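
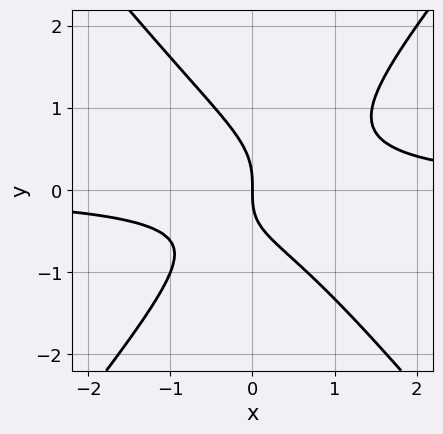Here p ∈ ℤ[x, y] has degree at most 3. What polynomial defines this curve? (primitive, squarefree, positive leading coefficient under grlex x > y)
(a) The degree is 3 — a generic line meets the curve in up to 3 points.
(b) Against the integer gridlines: one y-axis crossing is at y = 0; one x-axis crossing is at x = 0.
(c) Putting this together gives p.

3*x^2*y - 2*y^3 - x*y - 2*x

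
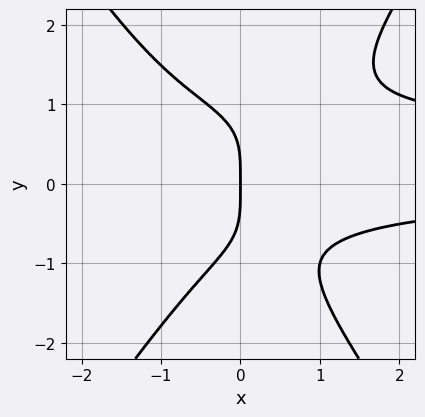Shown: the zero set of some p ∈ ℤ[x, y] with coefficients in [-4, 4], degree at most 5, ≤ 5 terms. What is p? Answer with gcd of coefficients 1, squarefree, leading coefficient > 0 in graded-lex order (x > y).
1. The degree is 4 — a generic line meets the curve in up to 4 points.
2. From the axis intercepts and sections: it meets the y-axis at y = 0 (among the integer gridlines); it meets the x-axis at x = 0 (among the integer gridlines).
3. Assembling these constraints gives the stated polynomial.

2*x^2*y^2 - y^4 - x^2*y - 2*x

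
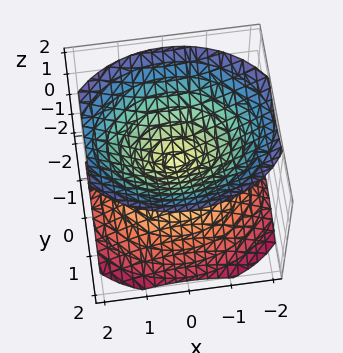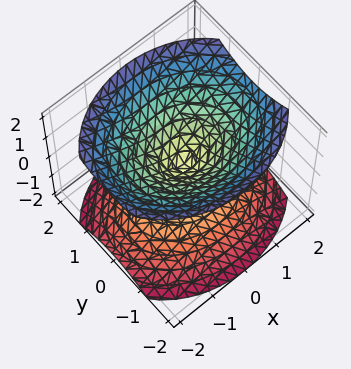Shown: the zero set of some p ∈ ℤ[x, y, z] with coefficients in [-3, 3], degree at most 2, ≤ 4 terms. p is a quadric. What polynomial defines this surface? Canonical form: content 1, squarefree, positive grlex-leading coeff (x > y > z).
I count 2 distinct pieces.
Degree: a double cone through the origin; a quadric, so deg p = 2.
Symmetries: the x ↦ −x reflection is a symmetry, so x appears only in even powers; mirror symmetry z ↦ −z ⇒ only even powers of z; it's symmetric under y → −y, forcing even powers of y.
Observable constraints: it meets the z-axis at z = 0 (among the integer gridlines); it meets the y-axis at y = 0 (among the integer gridlines).
Fitting integer coefficients to these (and the overall shape) gives p.

2*x^2 + 3*y^2 - 3*z^2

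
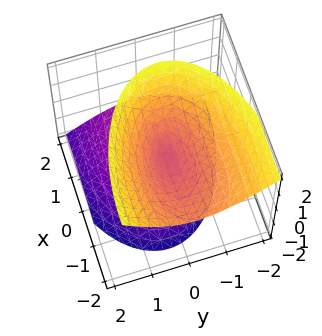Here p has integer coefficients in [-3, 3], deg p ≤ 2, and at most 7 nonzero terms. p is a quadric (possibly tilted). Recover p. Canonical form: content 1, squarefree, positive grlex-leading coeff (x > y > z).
x^2 + 2*x*z + 3*y^2 + y*z - 2*z^2

(a) There are 2 components. Treating them together as one polynomial.
(b) Degree: a generic line meets the surface in up to 2 points, so deg p = 2.
(c) Observable constraints: one x-axis crossing is at x = 0; one y-axis crossing is at y = 0; it meets the z-axis at z = 0 (among the integer gridlines).
(d) Matching integer coefficients to the picture gives p.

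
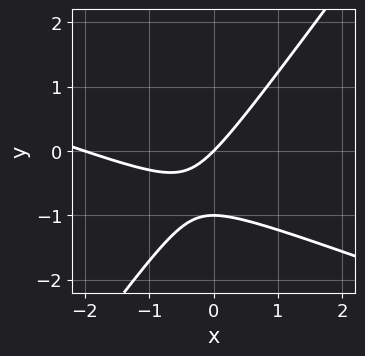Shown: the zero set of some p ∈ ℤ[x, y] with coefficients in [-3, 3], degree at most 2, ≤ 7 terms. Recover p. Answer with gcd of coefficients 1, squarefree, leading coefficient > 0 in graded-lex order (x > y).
1. The degree is 2 — the shape is more complex than any degree-1 curve.
2. Checking where it meets the axes: the x-axis gridline crossings are at x ∈ {-2, 0}; among the integer gridlines, it crosses the y-axis at y ∈ {-1, 0}.
3. These observations pin down the coefficients.

x^2 + 2*x*y - 2*y^2 + 2*x - 2*y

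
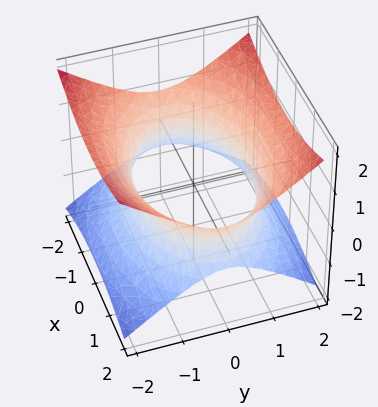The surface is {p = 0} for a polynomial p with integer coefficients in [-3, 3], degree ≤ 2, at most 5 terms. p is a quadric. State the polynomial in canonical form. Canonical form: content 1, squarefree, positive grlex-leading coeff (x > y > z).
x^2 + 2*y^2 - 3*z^2 - 3

First, the degree is 2 — one connected sheet with a waist; a quadric.
Then, symmetries: the x ↦ −x reflection is a symmetry, so x appears only in even powers; the y ↦ −y reflection is a symmetry, so y appears only in even powers; it's symmetric under z → −z, forcing even powers of z.
Next, checking where it meets the axes: the surface avoids every integer z-axis point in the box.
Finally, fitting integer coefficients to these (and the overall shape) gives p.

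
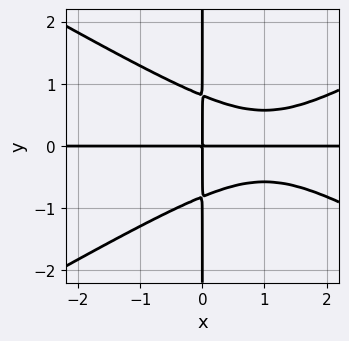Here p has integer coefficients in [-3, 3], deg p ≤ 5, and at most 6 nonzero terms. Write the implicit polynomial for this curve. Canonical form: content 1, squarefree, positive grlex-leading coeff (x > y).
x^3*y - 3*x*y^3 - 2*x^2*y + 2*x*y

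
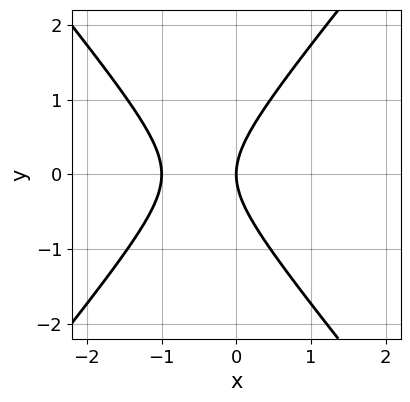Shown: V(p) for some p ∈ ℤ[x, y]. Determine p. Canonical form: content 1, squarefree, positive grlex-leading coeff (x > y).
3*x^2 - 2*y^2 + 3*x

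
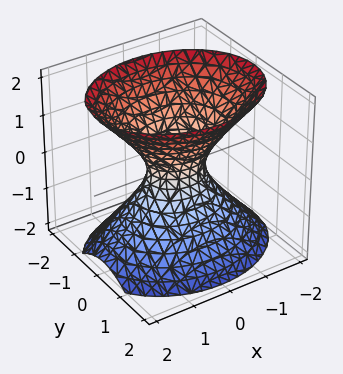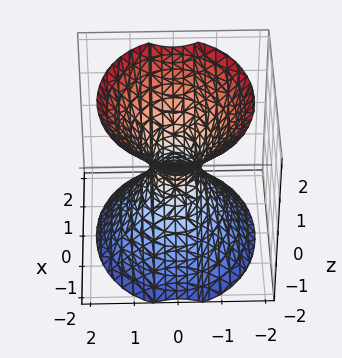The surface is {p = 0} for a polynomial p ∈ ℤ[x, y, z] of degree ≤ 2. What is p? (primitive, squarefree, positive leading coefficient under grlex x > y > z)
2*x^2 + 3*y^2 - 2*z^2 - 1

Degree: one connected sheet with a waist; a quadric, so deg p = 2.
Symmetries: mirror symmetry y ↦ −y ⇒ only even powers of y; it's symmetric under x → −x, forcing even powers of x; mirror symmetry z ↦ −z ⇒ only even powers of z.
From the visible intercepts: it misses every integer gridline on the z-axis.
These observations pin down the coefficients.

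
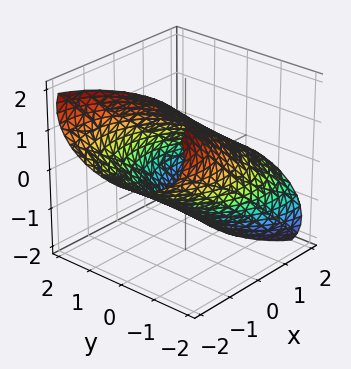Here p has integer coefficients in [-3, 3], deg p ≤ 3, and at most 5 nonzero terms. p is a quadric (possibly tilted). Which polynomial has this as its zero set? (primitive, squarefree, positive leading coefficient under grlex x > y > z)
(a) Degree: a generic line meets the surface in up to 2 points, so deg p = 2.
(b) Solving for integer coefficients yields p as stated.

x^2 + 3*x*z + y^2 + 2*z^2 - 3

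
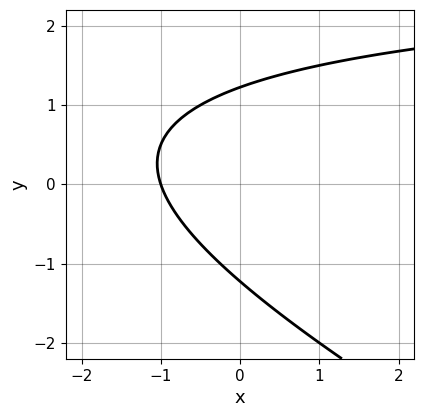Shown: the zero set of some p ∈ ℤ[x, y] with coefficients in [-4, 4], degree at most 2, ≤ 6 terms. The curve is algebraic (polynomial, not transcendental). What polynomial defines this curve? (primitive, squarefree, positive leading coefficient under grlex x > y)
x*y + 2*y^2 - 3*x - 3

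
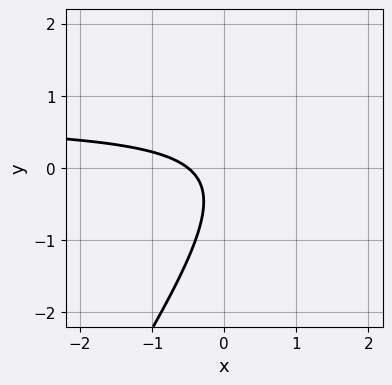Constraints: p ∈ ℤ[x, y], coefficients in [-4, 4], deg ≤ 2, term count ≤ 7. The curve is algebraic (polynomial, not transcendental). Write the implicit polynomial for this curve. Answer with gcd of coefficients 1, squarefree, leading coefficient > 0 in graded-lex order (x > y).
1. The degree is 2 — the shape is more complex than any degree-1 curve.
2. From the axis intercepts and sections: no y-intercept at any integer in the box.
3. Fitting integer coefficients to these (and the overall shape) gives p.

3*x*y - 2*y^2 - 2*x - y - 1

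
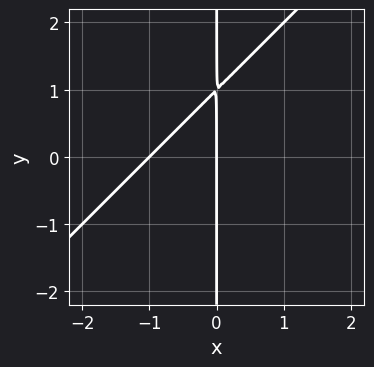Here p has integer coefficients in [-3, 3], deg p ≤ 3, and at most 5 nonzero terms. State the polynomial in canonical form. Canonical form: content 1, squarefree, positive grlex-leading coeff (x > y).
(a) Degree: the shape is more complex than any degree-1 curve, so deg p = 2.
(b) Observable constraints: the x-axis gridline crossings are at x ∈ {-1, 0}; every point of the y-axis in the box is on the curve.
(c) The integer polynomial consistent with all of this is the stated p.

x^2 - x*y + x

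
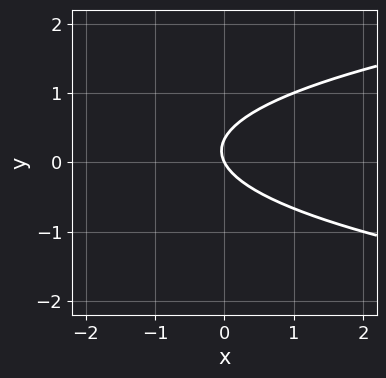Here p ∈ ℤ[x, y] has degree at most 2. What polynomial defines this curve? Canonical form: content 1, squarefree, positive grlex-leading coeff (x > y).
3*y^2 - 2*x - y

deg p = 2. The shape is more complex than any degree-1 curve.
Against the integer gridlines: it crosses the y-axis at the gridline y = 0; it crosses the x-axis at the gridline x = 0.
Matching integer coefficients to the picture gives p.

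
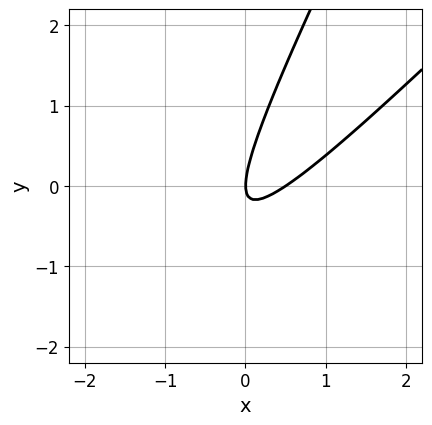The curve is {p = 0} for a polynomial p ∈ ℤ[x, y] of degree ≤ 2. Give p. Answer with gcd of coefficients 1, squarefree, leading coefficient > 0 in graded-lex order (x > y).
2*x^2 - 3*x*y + y^2 - x

1. deg p = 2. A generic line meets the curve in up to 2 points.
2. Checking where it meets the axes: it meets the x-axis at x = 0 (among the integer gridlines); one y-axis crossing is at y = 0.
3. Putting this together gives p.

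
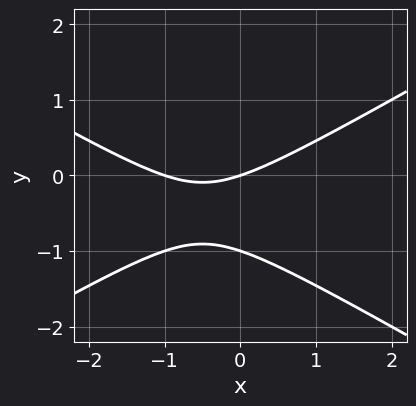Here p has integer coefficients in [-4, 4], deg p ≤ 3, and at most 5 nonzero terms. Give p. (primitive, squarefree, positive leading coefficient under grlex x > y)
1. The degree is 2 — a generic line meets the curve in up to 2 points.
2. From the axis intercepts and sections: among the integer gridlines, it crosses the y-axis at y ∈ {-1, 0}; the x-axis gridline crossings are at x ∈ {-1, 0}.
3. These observations pin down the coefficients.

x^2 - 3*y^2 + x - 3*y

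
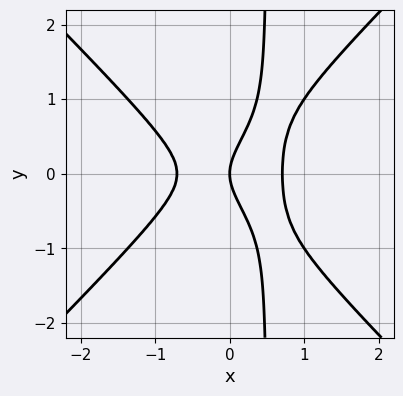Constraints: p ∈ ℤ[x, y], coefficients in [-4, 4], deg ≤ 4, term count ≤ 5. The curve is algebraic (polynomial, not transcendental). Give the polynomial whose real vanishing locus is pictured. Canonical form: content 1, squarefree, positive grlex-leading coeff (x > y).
The degree is 3 — no degree-2 curve has this shape.
Symmetries: mirror symmetry y ↦ −y ⇒ only even powers of y.
From the axis intercepts and sections: it meets the y-axis at y = 0 (among the integer gridlines); it meets the x-axis at x = 0 (among the integer gridlines).
Matching integer coefficients to the picture gives p.

2*x^3 - 2*x*y^2 + y^2 - x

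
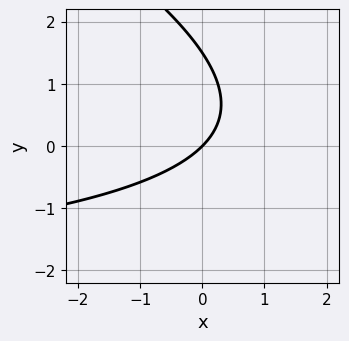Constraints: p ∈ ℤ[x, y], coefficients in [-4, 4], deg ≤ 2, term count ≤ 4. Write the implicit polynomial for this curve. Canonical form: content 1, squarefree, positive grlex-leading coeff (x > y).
1. Degree: no degree-1 curve has this shape, so deg p = 2.
2. Against the integer gridlines: one x-axis crossing is at x = 0; it crosses the y-axis at the gridline y = 0.
3. Putting this together gives p.

x*y + 2*y^2 + 3*x - 3*y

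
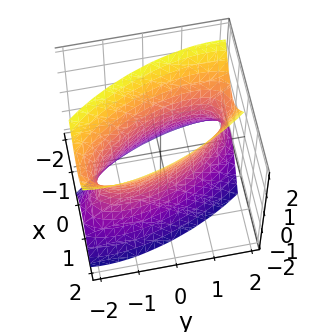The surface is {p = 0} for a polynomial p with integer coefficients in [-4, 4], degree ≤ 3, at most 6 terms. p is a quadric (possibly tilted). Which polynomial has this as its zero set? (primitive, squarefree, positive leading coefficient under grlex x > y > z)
3*x^2 + 2*x*y + y^2 - z^2 - 2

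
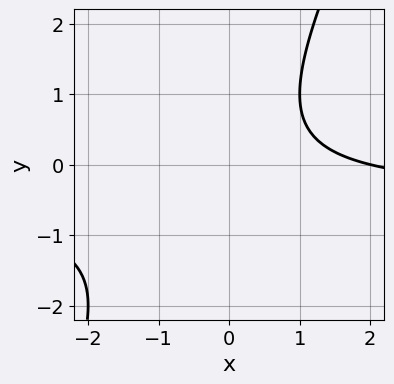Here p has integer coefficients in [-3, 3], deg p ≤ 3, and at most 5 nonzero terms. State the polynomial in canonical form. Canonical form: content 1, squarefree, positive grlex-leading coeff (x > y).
2*x*y - y^2 + x - 2

First, degree: a generic line meets the curve in up to 2 points, so deg p = 2.
Next, against the integer gridlines: it meets the x-axis at x = 2 (among the integer gridlines); it misses every integer gridline on the y-axis.
Finally, these observations pin down the coefficients.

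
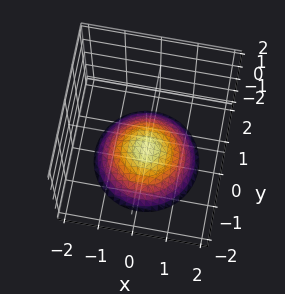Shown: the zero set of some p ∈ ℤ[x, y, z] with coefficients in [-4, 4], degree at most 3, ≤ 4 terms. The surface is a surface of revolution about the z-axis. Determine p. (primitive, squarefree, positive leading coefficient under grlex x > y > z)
x^2 + y^2 + 2*z + 2

1. Degree: the shape is more complex than any degree-1 surface, so deg p = 2.
2. Symmetry: every cross-section ⟂ z is a circle, so x, y appear only via x² + y².
3. From the axis intercepts and sections: it misses every integer gridline on the x-axis; one z-axis crossing is at z = -1; a circular section at z = -2 has radius between 1 and 2; it misses every integer gridline on the y-axis.
4. Together with the visible shape, these determine p as stated.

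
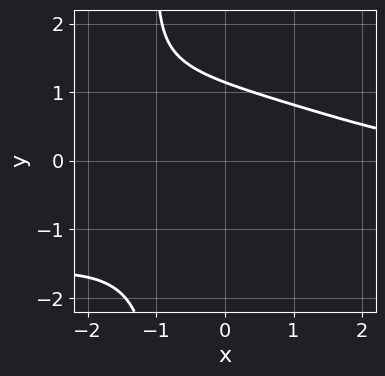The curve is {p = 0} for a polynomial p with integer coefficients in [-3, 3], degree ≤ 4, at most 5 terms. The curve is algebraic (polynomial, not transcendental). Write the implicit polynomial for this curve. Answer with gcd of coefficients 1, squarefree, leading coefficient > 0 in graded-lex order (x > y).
1. Degree: a generic line meets the curve in up to 4 points, so deg p = 4.
2. From the axis intercepts and sections: no x-intercept at any integer in the box.
3. Solving for integer coefficients yields p as stated.

2*x*y^3 + x^2*y + 2*y^3 - 3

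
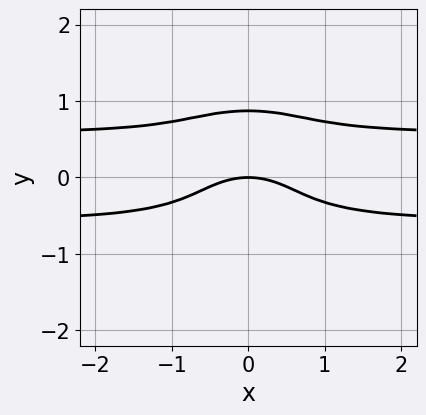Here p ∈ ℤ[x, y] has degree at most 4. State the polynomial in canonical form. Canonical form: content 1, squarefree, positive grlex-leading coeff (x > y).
3*x^2*y^2 + 3*y^4 - x^2 - 2*y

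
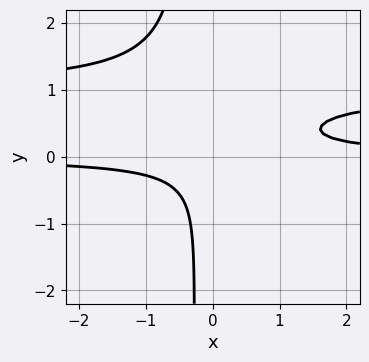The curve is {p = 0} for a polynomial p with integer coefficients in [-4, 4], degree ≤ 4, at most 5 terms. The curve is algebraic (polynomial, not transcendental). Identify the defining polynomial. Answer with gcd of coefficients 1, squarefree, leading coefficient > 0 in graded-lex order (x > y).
1. The degree is 3 — the shape is more complex than any degree-2 curve.
2. Observable constraints: the curve avoids every integer y-axis point in the box; it misses every integer gridline on the x-axis.
3. Putting this together gives p.

3*x*y^2 - 3*x*y + y^2 + 1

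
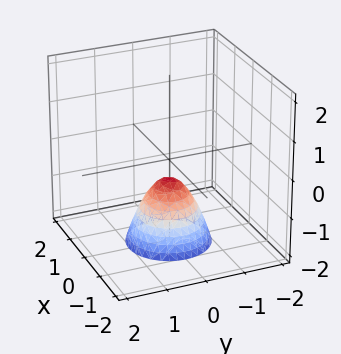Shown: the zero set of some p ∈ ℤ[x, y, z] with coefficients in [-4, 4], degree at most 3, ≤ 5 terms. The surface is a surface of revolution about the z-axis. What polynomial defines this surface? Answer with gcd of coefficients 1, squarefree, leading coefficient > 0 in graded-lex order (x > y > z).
3*x^2 + 3*y^2 + 2*z + 1

First, the degree is 2 — the shape is more complex than any degree-1 surface.
Then, symmetries: the surface is invariant under rotation about z: p = q(x² + y², z).
Next, checking where it meets the axes: a circular section at z = -2 has radius exactly 1; it misses every integer gridline on the y-axis; the surface avoids every integer x-axis point in the box.
Finally, together with the visible shape, these determine p as stated.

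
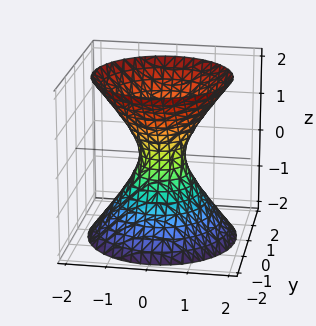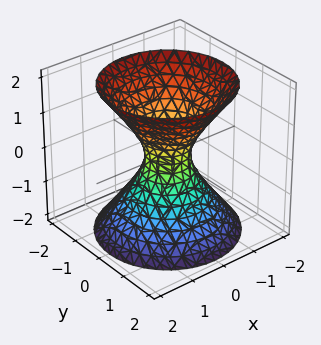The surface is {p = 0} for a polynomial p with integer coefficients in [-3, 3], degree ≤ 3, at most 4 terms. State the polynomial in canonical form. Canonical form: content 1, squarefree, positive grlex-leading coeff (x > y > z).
3*x^2 + 3*y^2 - 2*z^2 - 1

(a) deg p = 2.
(b) Symmetries: rotational symmetry about the z-axis ⇒ p depends on x, y only through x² + y².
(c) Against the integer gridlines: a circular section at z = -1 has radius exactly 1; the surface avoids every integer z-axis point in the box.
(d) Together with the visible shape, these determine p as stated.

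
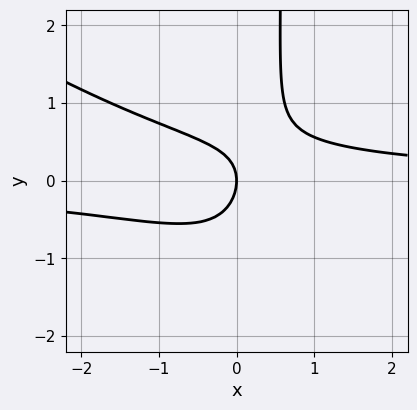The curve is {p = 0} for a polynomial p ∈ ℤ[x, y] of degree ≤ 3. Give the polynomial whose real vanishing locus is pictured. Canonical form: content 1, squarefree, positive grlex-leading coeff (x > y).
2*x^2*y + 3*x*y^2 + x*y - 2*y^2 - 2*x

(a) Degree: a generic line meets the curve in up to 3 points, so deg p = 3.
(b) Observable constraints: it crosses the y-axis at the gridline y = 0; one x-axis crossing is at x = 0.
(c) Putting this together gives p.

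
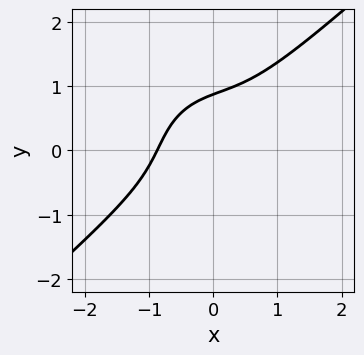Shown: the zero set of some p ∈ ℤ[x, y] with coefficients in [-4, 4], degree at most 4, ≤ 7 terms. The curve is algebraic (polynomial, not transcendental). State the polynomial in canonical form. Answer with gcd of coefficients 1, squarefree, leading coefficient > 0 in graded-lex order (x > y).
3*x^3 - x^2*y - 3*y^3 + 3*x*y + 2

1. deg p = 3.
2. Matching integer coefficients to the picture gives p.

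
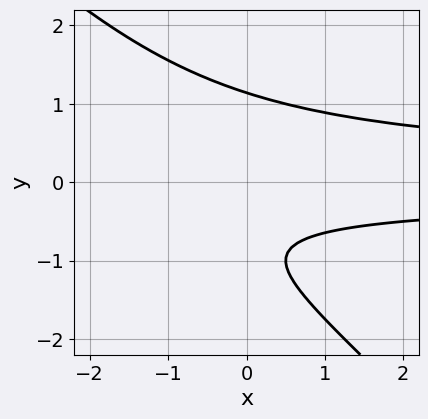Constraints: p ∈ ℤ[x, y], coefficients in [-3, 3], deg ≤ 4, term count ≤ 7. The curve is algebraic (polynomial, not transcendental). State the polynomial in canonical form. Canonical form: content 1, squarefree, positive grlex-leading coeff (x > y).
2*x*y^2 + 2*y^3 + y^2 - 2*y - 2

1. Degree: a generic line meets the curve in up to 3 points, so deg p = 3.
2. Against the integer gridlines: it misses every integer gridline on the x-axis.
3. Assembling these constraints gives the stated polynomial.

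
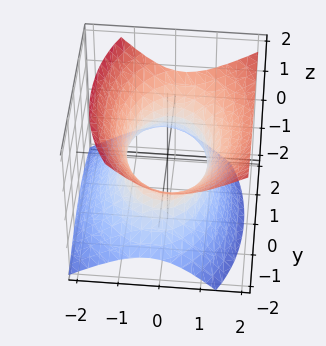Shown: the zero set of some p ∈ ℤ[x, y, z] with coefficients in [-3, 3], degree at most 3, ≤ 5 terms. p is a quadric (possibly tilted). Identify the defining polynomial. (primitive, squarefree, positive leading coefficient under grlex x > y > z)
2*x^2 - x*z + y^2 - 2*z^2 - 2

Degree: a generic line meets the surface in up to 2 points, so deg p = 2.
Checking where it meets the axes: no z-intercept at any integer in the box; among the integer gridlines, it crosses the x-axis at x ∈ {-1, 1}.
Solving for integer coefficients yields p as stated.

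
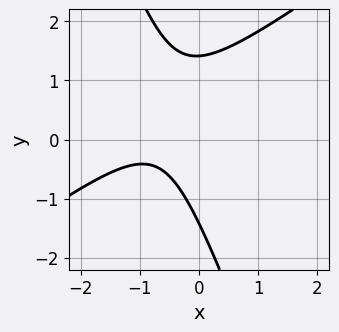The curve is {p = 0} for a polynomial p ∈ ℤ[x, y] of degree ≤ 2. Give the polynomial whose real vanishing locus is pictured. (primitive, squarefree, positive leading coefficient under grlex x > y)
2*x^2 - 2*x*y - y^2 + 3*x + 2

(a) deg p = 2. No degree-1 curve has this shape.
(b) Against the integer gridlines: the curve avoids every integer x-axis point in the box.
(c) Matching integer coefficients to the picture gives p.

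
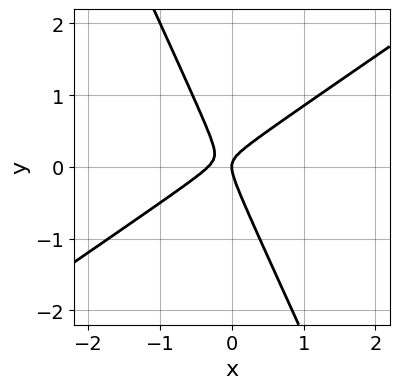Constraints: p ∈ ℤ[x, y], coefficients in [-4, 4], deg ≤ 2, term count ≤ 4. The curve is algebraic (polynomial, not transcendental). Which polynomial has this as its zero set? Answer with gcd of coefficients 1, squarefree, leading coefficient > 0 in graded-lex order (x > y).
3*x^2 - 3*x*y - 2*y^2 + x

First, deg p = 2.
Next, observable constraints: it crosses the x-axis at the gridline x = 0; one y-axis crossing is at y = 0.
Finally, fitting integer coefficients to these (and the overall shape) gives p.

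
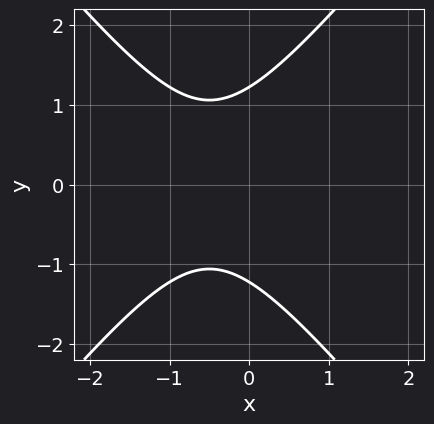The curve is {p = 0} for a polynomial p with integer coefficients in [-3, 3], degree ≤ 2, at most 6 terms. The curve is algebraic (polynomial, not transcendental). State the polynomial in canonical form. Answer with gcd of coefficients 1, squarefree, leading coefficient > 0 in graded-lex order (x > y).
3*x^2 - 2*y^2 + 3*x + 3

First, deg p = 2.
Then, symmetries: the y ↦ −y reflection is a symmetry, so y appears only in even powers.
Next, reading off the gridlines: no x-intercept at any integer in the box.
Finally, together with the visible shape, these determine p as stated.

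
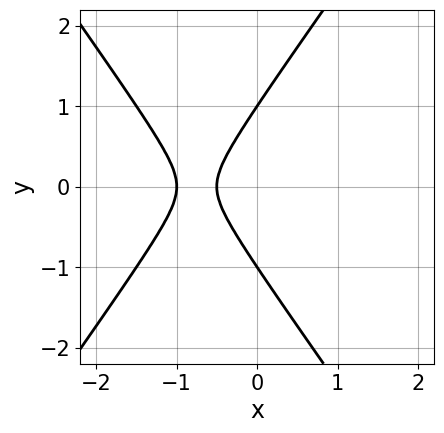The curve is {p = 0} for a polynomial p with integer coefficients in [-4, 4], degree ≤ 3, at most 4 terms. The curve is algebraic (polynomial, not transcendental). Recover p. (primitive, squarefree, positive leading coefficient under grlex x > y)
(a) Degree: no degree-1 curve has this shape, so deg p = 2.
(b) Symmetries: it's symmetric under y → −y, forcing even powers of y.
(c) Against the integer gridlines: it crosses the x-axis at the gridline x = -1; among the integer gridlines, it crosses the y-axis at y ∈ {-1, 1}.
(d) Fitting integer coefficients to these (and the overall shape) gives p.

2*x^2 - y^2 + 3*x + 1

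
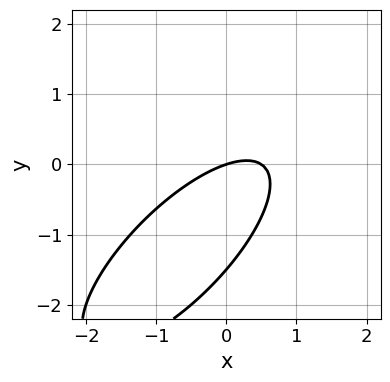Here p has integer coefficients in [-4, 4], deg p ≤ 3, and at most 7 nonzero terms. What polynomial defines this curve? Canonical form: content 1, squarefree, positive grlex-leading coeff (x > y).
(a) The degree is 2 — a generic line meets the curve in up to 2 points.
(b) Against the integer gridlines: one y-axis crossing is at y = 0; one x-axis crossing is at x = 0.
(c) Putting this together gives p.

2*x^2 - 3*x*y + 2*y^2 - x + 3*y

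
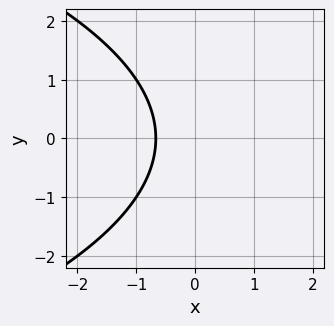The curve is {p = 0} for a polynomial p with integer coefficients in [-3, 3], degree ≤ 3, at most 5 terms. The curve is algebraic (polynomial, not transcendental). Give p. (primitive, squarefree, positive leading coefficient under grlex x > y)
The degree is 2 — no degree-1 curve has this shape.
Symmetries: the y ↦ −y reflection is a symmetry, so y appears only in even powers.
From the axis intercepts and sections: the curve avoids every integer y-axis point in the box.
The integer polynomial consistent with all of this is the stated p.

y^2 + 3*x + 2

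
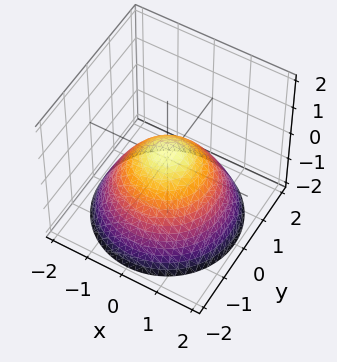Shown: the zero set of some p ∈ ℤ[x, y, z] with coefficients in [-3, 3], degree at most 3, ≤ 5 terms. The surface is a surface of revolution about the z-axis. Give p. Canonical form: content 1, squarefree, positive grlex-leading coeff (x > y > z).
2*x^2 + 2*y^2 + 3*z - 1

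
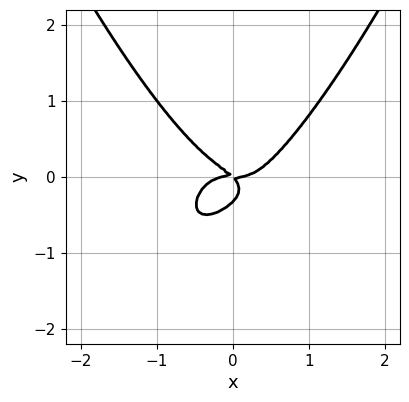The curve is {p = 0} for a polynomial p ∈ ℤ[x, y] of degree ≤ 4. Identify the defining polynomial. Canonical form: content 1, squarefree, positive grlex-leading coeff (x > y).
Degree: no degree-3 curve has this shape, so deg p = 4.
From the axis intercepts and sections: one y-axis crossing is at y = 0; it meets the x-axis at x = 0 (among the integer gridlines).
Solving for integer coefficients yields p as stated.

3*x^4 - 3*y^3 - x*y - y^2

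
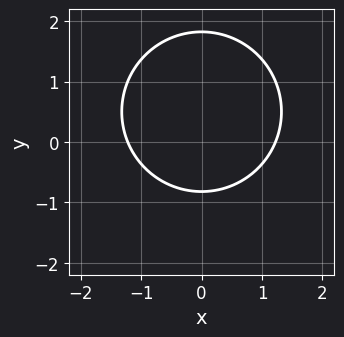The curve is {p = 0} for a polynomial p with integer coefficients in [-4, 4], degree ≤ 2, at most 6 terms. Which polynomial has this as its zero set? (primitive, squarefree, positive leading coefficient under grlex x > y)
2*x^2 + 2*y^2 - 2*y - 3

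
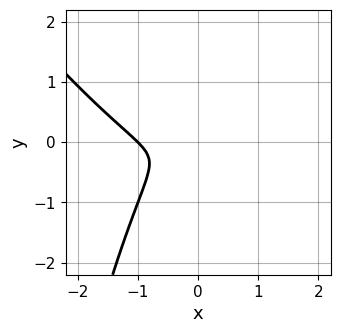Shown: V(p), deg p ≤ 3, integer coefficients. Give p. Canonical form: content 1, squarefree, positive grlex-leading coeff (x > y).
3*x^3 + 2*x^2*y + 3*x^2 - x*y + 3*y^2

1. The degree is 3 — no degree-2 curve has this shape.
2. From the axis intercepts and sections: it crosses the x-axis at the gridline x = -1.
3. Matching integer coefficients to the picture gives p.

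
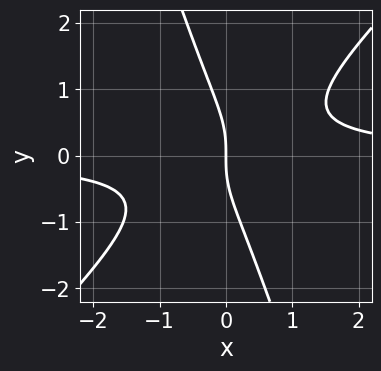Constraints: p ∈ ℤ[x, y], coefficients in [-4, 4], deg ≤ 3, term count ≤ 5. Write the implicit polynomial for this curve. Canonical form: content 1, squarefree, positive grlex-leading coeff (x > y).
3*x^2*y - 2*x*y^2 - y^3 - 2*x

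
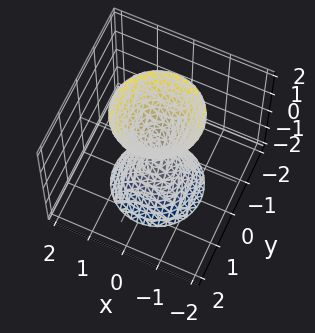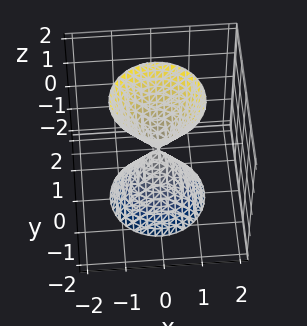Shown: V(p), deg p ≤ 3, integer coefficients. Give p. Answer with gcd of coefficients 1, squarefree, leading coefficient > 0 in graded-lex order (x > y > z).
3*x^2 + 3*y^2 - z^2

1. The picture has 2 separate pieces. They look like related sheets of one shape, so recover p as a whole.
2. Degree: two nappes meeting at a single point; a quadric, so deg p = 2.
3. Symmetries: it's symmetric under z → −z, forcing even powers of z; rotational symmetry about the z-axis ⇒ p depends on x, y only through x² + y².
4. Against the integer gridlines: it meets the y-axis at y = 0 (among the integer gridlines); one z-axis crossing is at z = 0.
5. Fitting integer coefficients to these (and the overall shape) gives p.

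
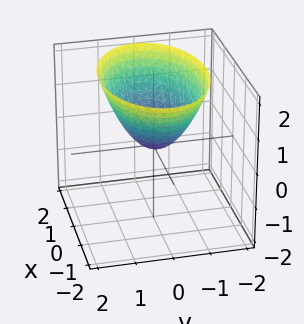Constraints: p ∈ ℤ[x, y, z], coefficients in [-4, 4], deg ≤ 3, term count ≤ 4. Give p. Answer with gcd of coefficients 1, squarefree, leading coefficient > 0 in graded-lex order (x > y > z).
x^2 + 2*y^2 - 2*z

1. deg p = 2. A paraboloid; a quadric.
2. Symmetries: it's symmetric under y → −y, forcing even powers of y; mirror symmetry x ↦ −x ⇒ only even powers of x.
3. Checking where it meets the axes: one y-axis crossing is at y = 0; it meets the x-axis at x = 0 (among the integer gridlines).
4. Fitting integer coefficients to these (and the overall shape) gives p.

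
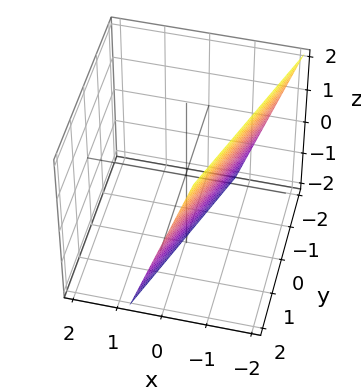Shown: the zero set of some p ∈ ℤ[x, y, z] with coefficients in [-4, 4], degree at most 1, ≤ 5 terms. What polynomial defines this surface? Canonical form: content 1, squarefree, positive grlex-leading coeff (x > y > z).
3*x - y + z + 2

deg p = 1. Every cross-section is a straight line — this is a plane.
Against the integer gridlines: it crosses the y-axis at the gridline y = 2; it meets the z-axis at z = -2 (among the integer gridlines).
Solving for integer coefficients yields p as stated.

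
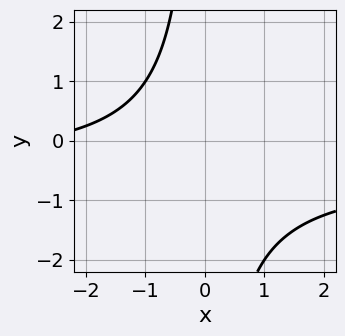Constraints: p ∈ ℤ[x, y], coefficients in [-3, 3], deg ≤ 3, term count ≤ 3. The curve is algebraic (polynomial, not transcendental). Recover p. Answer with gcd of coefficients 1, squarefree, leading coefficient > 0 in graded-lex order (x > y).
2*x*y + x + 3

The degree is 2 — no degree-1 curve has this shape.
Observable constraints: no y-intercept at any integer in the box; it misses every integer gridline on the x-axis.
Putting this together gives p.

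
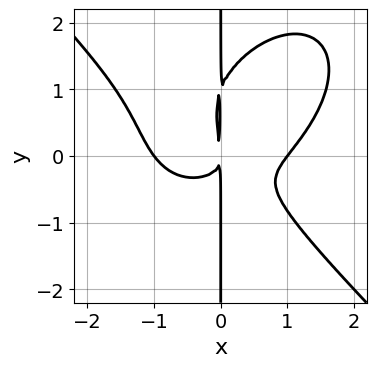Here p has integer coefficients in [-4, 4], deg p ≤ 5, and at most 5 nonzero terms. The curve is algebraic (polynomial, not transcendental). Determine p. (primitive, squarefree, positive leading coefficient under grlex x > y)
(a) The degree is 4 — a generic line meets the curve in up to 4 points.
(b) Checking where it meets the axes: the visible y-axis segment lies entirely on the curve; the x-axis gridline crossings are at x ∈ {-1, 1}.
(c) Assembling these constraints gives the stated polynomial.

2*x^4 + 2*x*y^3 - 3*x^2*y - 2*x*y^2 - 2*x^2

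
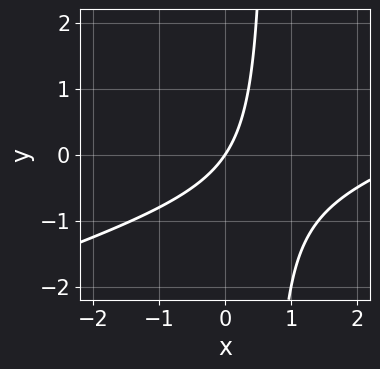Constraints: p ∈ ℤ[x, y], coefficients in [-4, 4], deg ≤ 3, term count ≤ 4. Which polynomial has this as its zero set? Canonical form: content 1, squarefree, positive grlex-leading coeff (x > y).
x^2 - 3*x*y - 3*x + 2*y

deg p = 2. A generic line meets the curve in up to 2 points.
Observable constraints: one x-axis crossing is at x = 0; it crosses the y-axis at the gridline y = 0.
The integer polynomial consistent with all of this is the stated p.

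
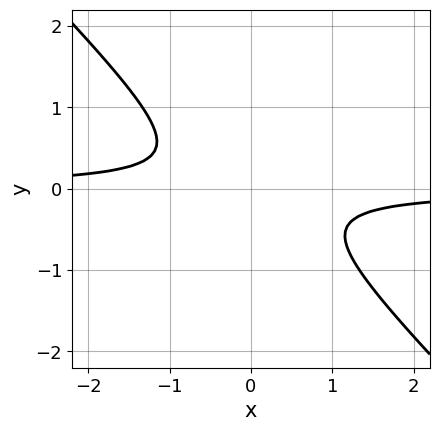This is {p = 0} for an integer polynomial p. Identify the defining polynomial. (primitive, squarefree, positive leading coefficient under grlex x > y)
First, degree: a generic line meets the curve in up to 2 points, so deg p = 2.
Next, reading off the gridlines: the curve avoids every integer y-axis point in the box; it misses every integer gridline on the x-axis.
Finally, assembling these constraints gives the stated polynomial.

3*x*y + 3*y^2 + 1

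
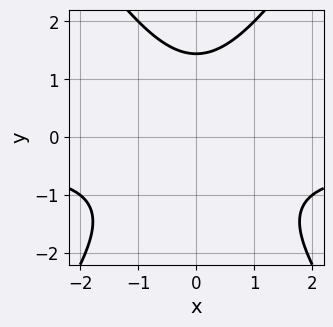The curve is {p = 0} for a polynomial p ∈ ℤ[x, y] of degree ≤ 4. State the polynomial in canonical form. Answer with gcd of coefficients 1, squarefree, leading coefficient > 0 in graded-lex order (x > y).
2*x^2*y - y^3 + x^2 + 3

First, the degree is 3 — the shape is more complex than any degree-2 curve.
Next, symmetries: mirror symmetry x ↦ −x ⇒ only even powers of x.
Then, from the axis intercepts and sections: no x-intercept at any integer in the box.
Finally, fitting integer coefficients to these (and the overall shape) gives p.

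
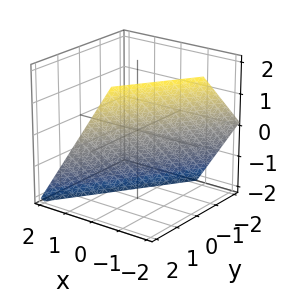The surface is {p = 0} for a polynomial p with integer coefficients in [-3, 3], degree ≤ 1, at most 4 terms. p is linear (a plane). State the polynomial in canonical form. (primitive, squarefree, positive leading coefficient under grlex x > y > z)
3*x - 2*y + 2*z + 2

The degree is 1 — every cross-section is a straight line — this is a plane.
Checking where it meets the axes: one y-axis crossing is at y = 1; one z-axis crossing is at z = -1.
The integer polynomial consistent with all of this is the stated p.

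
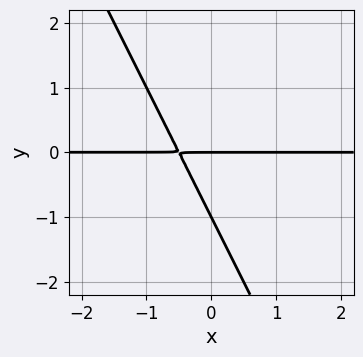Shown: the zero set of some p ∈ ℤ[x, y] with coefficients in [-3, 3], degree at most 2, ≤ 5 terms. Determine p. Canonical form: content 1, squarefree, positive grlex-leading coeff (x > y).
2*x*y + y^2 + y

(a) deg p = 2. A generic line meets the curve in up to 2 points.
(b) Observable constraints: the visible x-axis segment lies entirely on the curve; the y-axis gridline crossings are at y ∈ {-1, 0}.
(c) The integer polynomial consistent with all of this is the stated p.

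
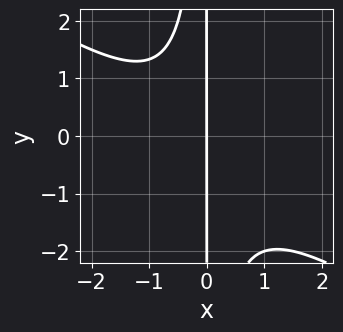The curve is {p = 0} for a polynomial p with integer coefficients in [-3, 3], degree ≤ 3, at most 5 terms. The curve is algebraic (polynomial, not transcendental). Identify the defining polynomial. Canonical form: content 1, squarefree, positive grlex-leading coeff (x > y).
2*x^3 + 3*x^2*y + x^2 + 3*x

deg p = 3.
From the visible intercepts: the visible y-axis segment lies entirely on the curve; it crosses the x-axis at the gridline x = 0.
Putting this together gives p.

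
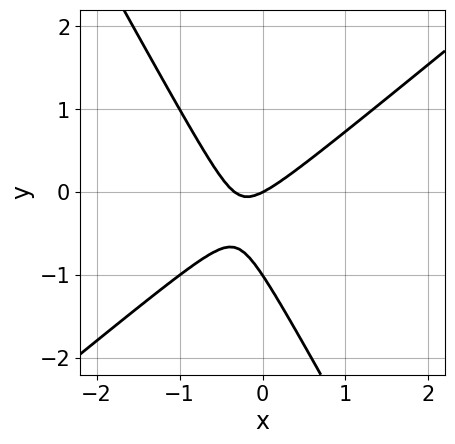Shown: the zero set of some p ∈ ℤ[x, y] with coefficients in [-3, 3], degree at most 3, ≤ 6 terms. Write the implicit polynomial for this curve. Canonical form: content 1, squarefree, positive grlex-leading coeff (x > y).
(a) deg p = 2.
(b) Reading off the gridlines: it meets the x-axis at x = 0 (among the integer gridlines); the y-axis gridline crossings are at y ∈ {-1, 0}.
(c) Putting this together gives p.

3*x^2 - 2*x*y - 2*y^2 + x - 2*y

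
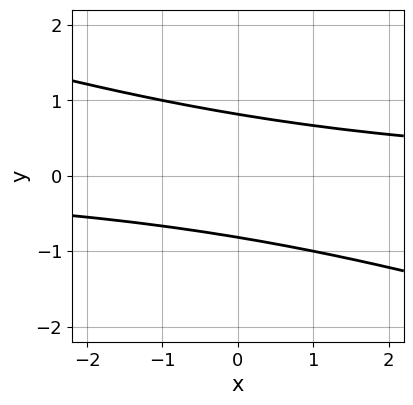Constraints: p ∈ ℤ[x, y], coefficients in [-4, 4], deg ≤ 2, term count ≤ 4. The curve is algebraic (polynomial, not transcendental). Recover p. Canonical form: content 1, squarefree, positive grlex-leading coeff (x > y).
x*y + 3*y^2 - 2

(a) Degree: the shape is more complex than any degree-1 curve, so deg p = 2.
(b) From the axis intercepts and sections: the curve avoids every integer x-axis point in the box.
(c) Solving for integer coefficients yields p as stated.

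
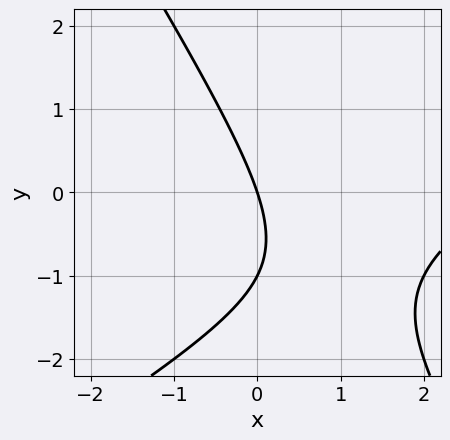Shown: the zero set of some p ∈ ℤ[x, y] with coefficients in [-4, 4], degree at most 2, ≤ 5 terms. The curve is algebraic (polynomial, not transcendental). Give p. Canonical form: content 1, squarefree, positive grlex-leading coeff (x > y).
x^2 - x*y - y^2 - 3*x - y

Degree: a generic line meets the curve in up to 2 points, so deg p = 2.
Reading off the gridlines: it crosses the x-axis at the gridline x = 0; the y-axis gridline crossings are at y ∈ {-1, 0}.
Together with the visible shape, these determine p as stated.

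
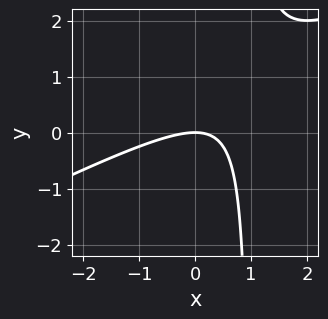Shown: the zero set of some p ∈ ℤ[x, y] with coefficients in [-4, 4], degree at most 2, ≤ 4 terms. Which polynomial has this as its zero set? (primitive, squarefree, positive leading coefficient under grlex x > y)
(a) deg p = 2. No degree-1 curve has this shape.
(b) From the axis intercepts and sections: one y-axis crossing is at y = 0; one x-axis crossing is at x = 0.
(c) Assembling these constraints gives the stated polynomial.

x^2 - 2*x*y + 2*y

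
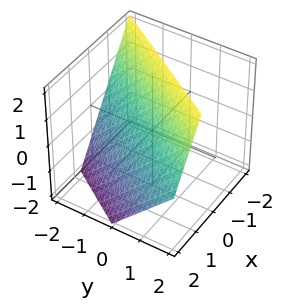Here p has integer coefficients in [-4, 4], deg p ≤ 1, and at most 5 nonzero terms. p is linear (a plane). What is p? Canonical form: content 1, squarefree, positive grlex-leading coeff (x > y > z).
deg p = 1.
Checking where it meets the axes: it crosses the y-axis at the gridline y = -1; it crosses the z-axis at the gridline z = 1.
Assembling these constraints gives the stated polynomial.

3*x - 2*y + 2*z - 2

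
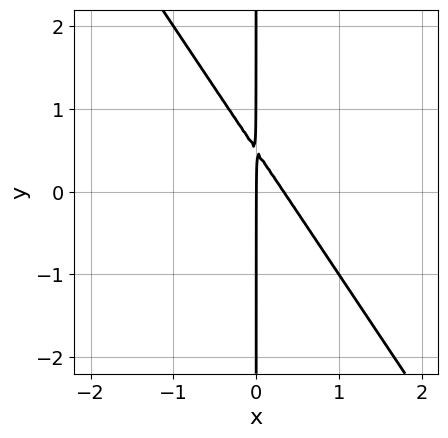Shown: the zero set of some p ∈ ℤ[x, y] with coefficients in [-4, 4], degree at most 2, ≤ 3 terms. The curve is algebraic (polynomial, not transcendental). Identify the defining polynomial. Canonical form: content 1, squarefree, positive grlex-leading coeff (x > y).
(a) The degree is 2 — the shape is more complex than any degree-1 curve.
(b) Checking where it meets the axes: one x-axis crossing is at x = 0; the visible y-axis segment lies entirely on the curve.
(c) Together with the visible shape, these determine p as stated.

3*x^2 + 2*x*y - x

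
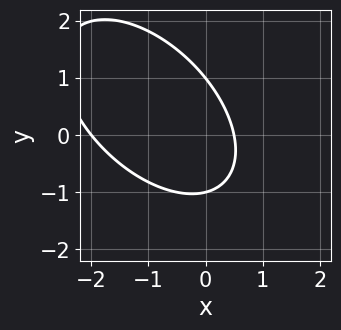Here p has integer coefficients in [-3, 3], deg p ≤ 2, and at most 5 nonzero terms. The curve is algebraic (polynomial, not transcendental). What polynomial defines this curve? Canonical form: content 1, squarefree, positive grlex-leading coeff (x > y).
2*x^2 + 2*x*y + 2*y^2 + 3*x - 2

deg p = 2. A generic line meets the curve in up to 2 points.
Reading off the gridlines: among the integer gridlines, it crosses the y-axis at y ∈ {-1, 1}; one x-axis crossing is at x = -2.
Solving for integer coefficients yields p as stated.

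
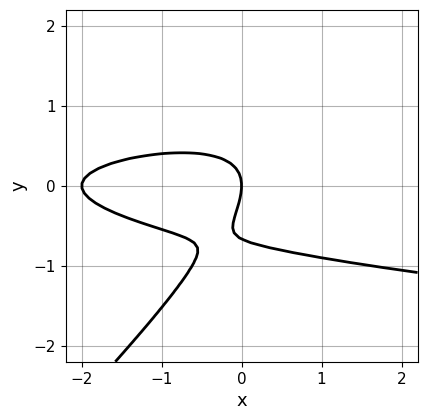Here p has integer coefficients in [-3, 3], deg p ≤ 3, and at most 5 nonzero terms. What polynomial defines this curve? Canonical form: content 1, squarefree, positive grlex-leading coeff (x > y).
3*x*y^2 - 3*y^3 - x^2 - 2*y^2 - 2*x

First, deg p = 3.
Next, reading off the gridlines: the x-axis gridline crossings are at x ∈ {-2, 0}; it crosses the y-axis at the gridline y = 0.
Finally, putting this together gives p.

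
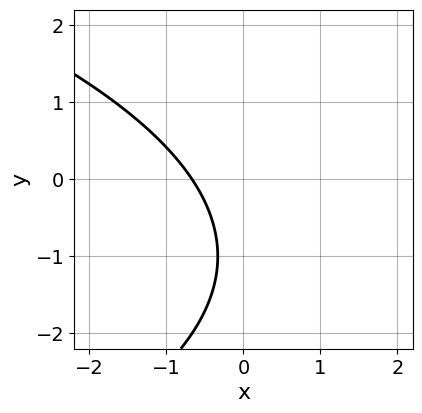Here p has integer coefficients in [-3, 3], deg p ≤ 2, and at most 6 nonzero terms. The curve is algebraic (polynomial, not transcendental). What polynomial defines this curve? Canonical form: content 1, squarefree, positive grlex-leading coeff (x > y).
deg p = 2.
Observable constraints: no y-intercept at any integer in the box.
Fitting integer coefficients to these (and the overall shape) gives p.

y^2 + 3*x + 2*y + 2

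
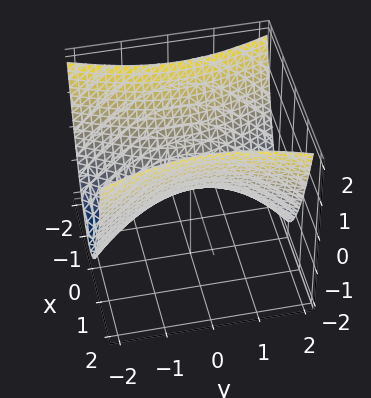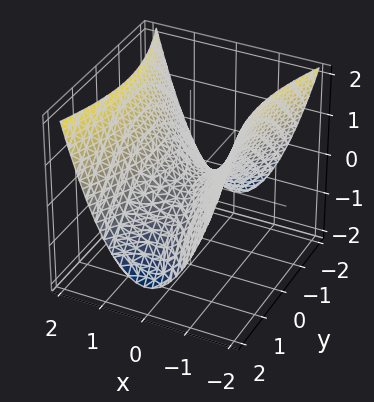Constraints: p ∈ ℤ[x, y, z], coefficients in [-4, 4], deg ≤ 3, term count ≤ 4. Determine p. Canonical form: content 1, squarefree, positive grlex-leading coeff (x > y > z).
3*x^2 - y^2 - 3*z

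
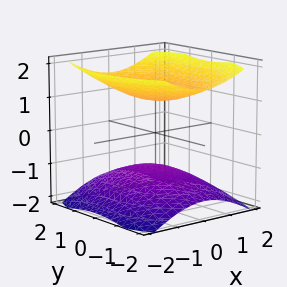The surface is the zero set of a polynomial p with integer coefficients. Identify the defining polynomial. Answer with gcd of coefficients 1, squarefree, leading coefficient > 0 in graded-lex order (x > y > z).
1. I count 2 distinct pieces.
2. Degree: two sheets facing apart; a quadric, so deg p = 2.
3. Symmetries: mirror symmetry x ↦ −x ⇒ only even powers of x; mirror symmetry z ↦ −z ⇒ only even powers of z; it's symmetric under y → −y, forcing even powers of y.
4. From the axis intercepts and sections: no y-intercept at any integer in the box; no x-intercept at any integer in the box; among the integer gridlines, it crosses the z-axis at z ∈ {-1, 1}.
5. Putting this together gives p.

2*x^2 + y^2 - 3*z^2 + 3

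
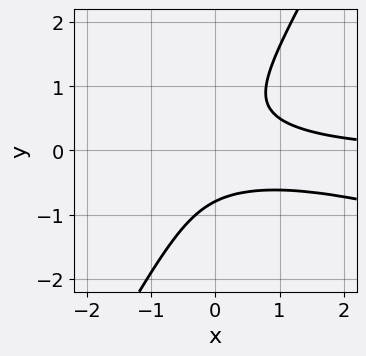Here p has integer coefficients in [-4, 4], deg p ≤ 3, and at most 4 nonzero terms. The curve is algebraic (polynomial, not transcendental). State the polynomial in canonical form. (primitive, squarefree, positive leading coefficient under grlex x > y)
deg p = 3. No degree-2 curve has this shape.
Observable constraints: no x-intercept at any integer in the box.
These observations pin down the coefficients.

x^2*y + 3*x*y^2 - 2*y^3 - 1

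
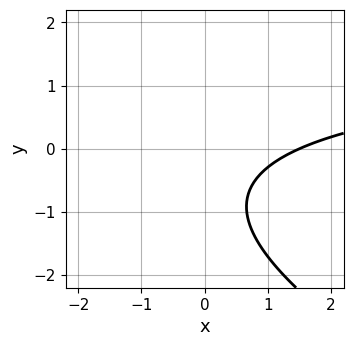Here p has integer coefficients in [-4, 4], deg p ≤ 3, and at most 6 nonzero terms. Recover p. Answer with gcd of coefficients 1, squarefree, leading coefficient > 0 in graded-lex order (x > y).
(a) deg p = 2.
(b) From the axis intercepts and sections: no y-intercept at any integer in the box.
(c) Fitting integer coefficients to these (and the overall shape) gives p.

x*y + 2*y^2 - 2*x + 3*y + 3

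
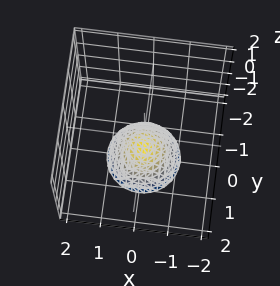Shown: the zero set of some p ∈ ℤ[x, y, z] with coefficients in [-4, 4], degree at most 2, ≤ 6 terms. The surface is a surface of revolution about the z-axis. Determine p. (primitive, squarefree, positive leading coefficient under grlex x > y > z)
x^2 + y^2 + z + 1

1. Degree: the shape is more complex than any degree-1 surface, so deg p = 2.
2. Symmetries: rotational symmetry about the z-axis ⇒ p depends on x, y only through x² + y².
3. From the axis intercepts and sections: one z-axis crossing is at z = -1; a circular section at z = -2 has radius exactly 1; the surface avoids every integer x-axis point in the box.
4. Matching integer coefficients to the picture gives p.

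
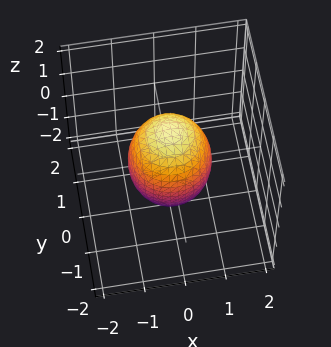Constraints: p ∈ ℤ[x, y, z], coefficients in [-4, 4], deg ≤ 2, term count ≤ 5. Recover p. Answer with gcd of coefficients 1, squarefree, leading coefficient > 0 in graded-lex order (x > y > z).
2*x^2 + 2*y^2 + z^2 - 2

1. The degree is 2 — the shape is more complex than any degree-1 surface.
2. Symmetries: rotational symmetry about the z-axis ⇒ p depends on x, y only through x² + y².
3. Against the integer gridlines: the x-axis gridline crossings are at x ∈ {-1, 1}; the y-axis gridline crossings are at y ∈ {-1, 1}.
4. Putting this together gives p.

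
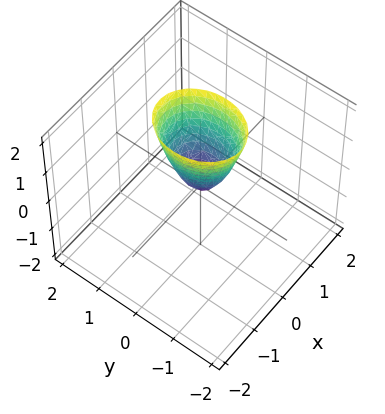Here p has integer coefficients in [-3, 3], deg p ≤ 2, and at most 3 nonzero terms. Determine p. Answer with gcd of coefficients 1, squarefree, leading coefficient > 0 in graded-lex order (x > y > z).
First, deg p = 2. A paraboloid; a quadric.
Then, symmetries: mirror symmetry y ↦ −y ⇒ only even powers of y; the x ↦ −x reflection is a symmetry, so x appears only in even powers.
Next, reading off the gridlines: it crosses the x-axis at the gridline x = 0; one y-axis crossing is at y = 0; one z-axis crossing is at z = 0.
Finally, fitting integer coefficients to these (and the overall shape) gives p.

3*x^2 + 2*y^2 - z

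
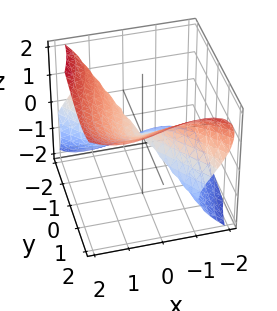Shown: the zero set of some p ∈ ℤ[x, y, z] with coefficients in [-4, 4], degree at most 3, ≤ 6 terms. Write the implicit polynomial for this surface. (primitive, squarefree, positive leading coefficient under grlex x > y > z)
First, degree: a generic line meets the surface in up to 3 points, so deg p = 3.
Next, reading off the gridlines: it meets the z-axis at z = 0 (among the integer gridlines); it crosses the x-axis at the gridline x = 0.
Finally, the integer polynomial consistent with all of this is the stated p.

2*x^3 - 2*x*y*z + y^3 + y^2*z - 3*z^3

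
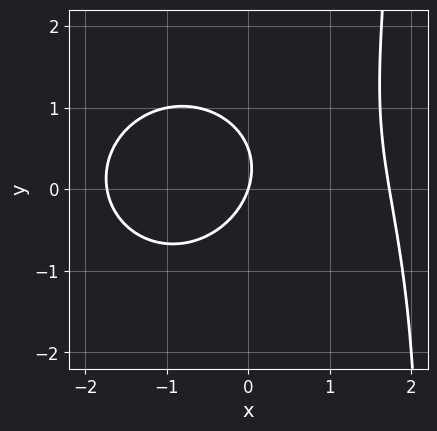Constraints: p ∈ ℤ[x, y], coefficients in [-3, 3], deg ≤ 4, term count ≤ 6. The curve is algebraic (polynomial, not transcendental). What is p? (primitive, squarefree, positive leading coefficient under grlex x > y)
First, the degree is 3 — a generic line meets the curve in up to 3 points.
Then, checking where it meets the axes: it meets the x-axis at x = 0 (among the integer gridlines); it crosses the y-axis at the gridline y = 0.
Finally, fitting integer coefficients to these (and the overall shape) gives p.

x^3 + x*y^2 - 2*y^2 - 3*x + y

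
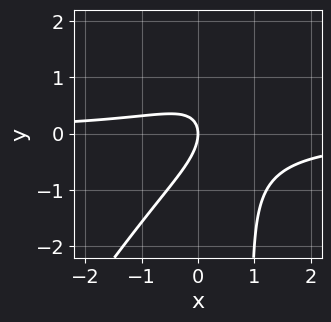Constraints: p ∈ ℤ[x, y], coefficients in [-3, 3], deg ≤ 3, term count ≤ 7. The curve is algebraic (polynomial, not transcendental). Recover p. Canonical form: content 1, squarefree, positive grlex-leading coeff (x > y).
3*x^2*y - 2*x*y^2 - 2*x*y + 2*y^2 + 2*x

Degree: no degree-2 curve has this shape, so deg p = 3.
From the axis intercepts and sections: one y-axis crossing is at y = 0; one x-axis crossing is at x = 0.
Fitting integer coefficients to these (and the overall shape) gives p.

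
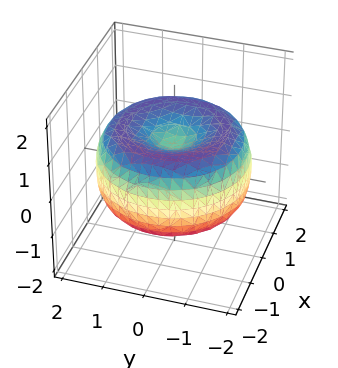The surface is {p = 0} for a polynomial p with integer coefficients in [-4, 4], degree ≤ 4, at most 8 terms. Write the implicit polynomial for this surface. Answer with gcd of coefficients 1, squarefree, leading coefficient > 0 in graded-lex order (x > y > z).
x^4 + 2*x^2*y^2 + y^4 - 3*x^2 - 3*y^2 + 3*z^2 - 1

(a) The degree is 4 — a generic line meets the surface in up to 4 points.
(b) Symmetry: the surface is invariant under rotation about z: p = q(x² + y², z).
(c) Observable constraints: a circular section at z = 0 has radius between 1 and 2.
(d) Matching integer coefficients to the picture gives p.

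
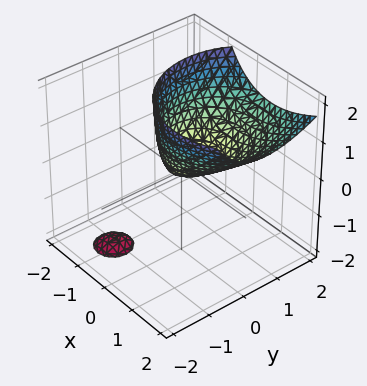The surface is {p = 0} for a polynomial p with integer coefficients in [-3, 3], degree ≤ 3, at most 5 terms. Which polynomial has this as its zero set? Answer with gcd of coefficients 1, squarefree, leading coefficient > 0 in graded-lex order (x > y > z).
First, there are 2 components. Treating them together as one polynomial.
Next, deg p = 2. The shape is more complex than any degree-1 surface.
Then, observable constraints: one y-axis crossing is at y = 0; it meets the x-axis at x = 0 (among the integer gridlines).
Finally, putting this together gives p.

x^2 - x*z + y^2 - y*z - z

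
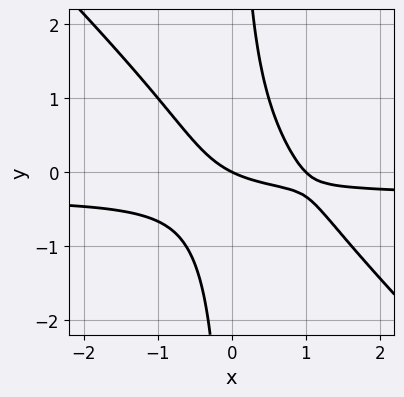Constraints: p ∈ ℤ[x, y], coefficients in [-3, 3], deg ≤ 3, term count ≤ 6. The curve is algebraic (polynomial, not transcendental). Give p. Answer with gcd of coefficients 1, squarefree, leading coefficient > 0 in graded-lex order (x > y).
(a) deg p = 3. A generic line meets the curve in up to 3 points.
(b) From the axis intercepts and sections: it meets the y-axis at y = 0 (among the integer gridlines); the x-axis gridline crossings are at x ∈ {0, 1}.
(c) Matching integer coefficients to the picture gives p.

3*x^2*y + 3*x*y^2 + x^2 - x - 2*y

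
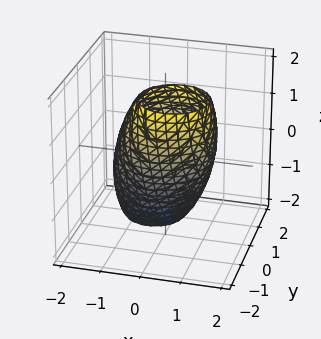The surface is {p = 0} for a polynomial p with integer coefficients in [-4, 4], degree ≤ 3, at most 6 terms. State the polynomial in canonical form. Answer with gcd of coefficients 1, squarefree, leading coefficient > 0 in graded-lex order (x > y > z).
2*x^2 - x*z + 2*y^2 + 2*y*z + z^2 - 3

1. The degree is 2 — a generic line meets the surface in up to 2 points.
2. Solving for integer coefficients yields p as stated.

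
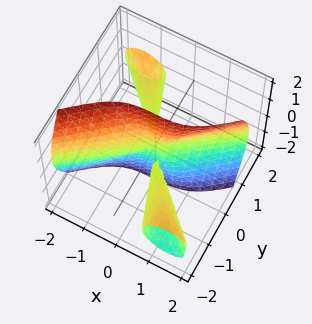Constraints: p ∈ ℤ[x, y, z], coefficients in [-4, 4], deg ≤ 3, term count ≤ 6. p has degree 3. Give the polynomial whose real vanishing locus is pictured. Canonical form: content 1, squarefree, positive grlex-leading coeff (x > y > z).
2*x^3 - 3*x*y^2 - y^3 - 3*y*z^2

(a) There are 3 components. They look like related sheets of one shape, so recover p as a whole.
(b) Degree: the shape is more complex than any degree-2 surface, so deg p = 3.
(c) Observable constraints: one y-axis crossing is at y = 0; it meets the x-axis at x = 0 (among the integer gridlines).
(d) The integer polynomial consistent with all of this is the stated p. Check: (0, 0, -1) on the z-axis lies on the surface, and p(0, 0, -1) = 0. ✓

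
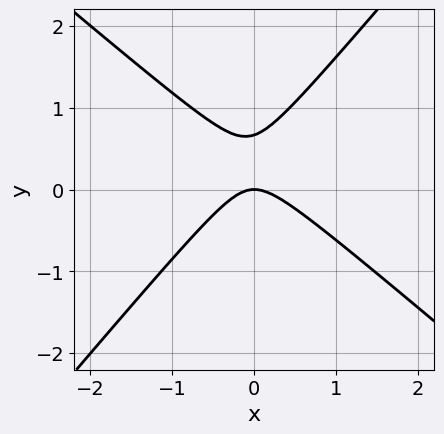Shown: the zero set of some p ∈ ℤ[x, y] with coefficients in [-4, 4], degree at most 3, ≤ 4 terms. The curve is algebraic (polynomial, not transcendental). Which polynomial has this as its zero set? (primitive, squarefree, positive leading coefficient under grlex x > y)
3*x^2 + x*y - 3*y^2 + 2*y

First, degree: the shape is more complex than any degree-1 curve, so deg p = 2.
Then, against the integer gridlines: it meets the y-axis at y = 0 (among the integer gridlines); it meets the x-axis at x = 0 (among the integer gridlines).
Finally, assembling these constraints gives the stated polynomial.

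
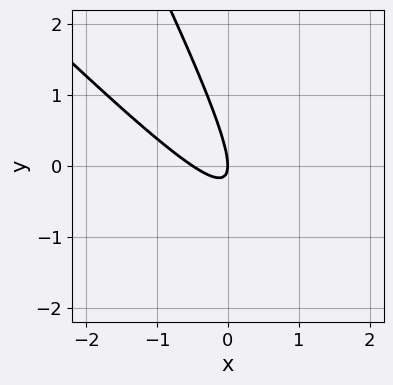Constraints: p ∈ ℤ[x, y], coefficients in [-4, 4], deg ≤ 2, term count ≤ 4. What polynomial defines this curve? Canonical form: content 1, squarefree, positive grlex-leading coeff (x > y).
2*x^2 + 3*x*y + y^2 + x

1. deg p = 2. No degree-1 curve has this shape.
2. Observable constraints: one y-axis crossing is at y = 0; it crosses the x-axis at the gridline x = 0.
3. The integer polynomial consistent with all of this is the stated p.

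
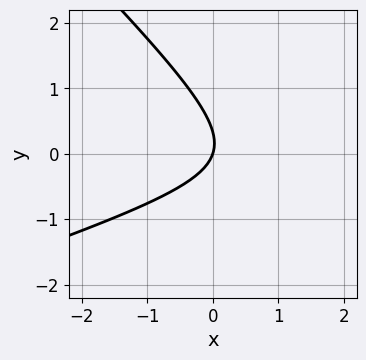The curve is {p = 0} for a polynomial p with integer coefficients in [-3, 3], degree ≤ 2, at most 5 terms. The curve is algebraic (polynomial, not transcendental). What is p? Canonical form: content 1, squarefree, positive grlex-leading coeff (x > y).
1. deg p = 2. No degree-1 curve has this shape.
2. From the axis intercepts and sections: one y-axis crossing is at y = 0; it crosses the x-axis at the gridline x = 0.
3. These observations pin down the coefficients.

x^2 - 2*x*y - 3*y^2 - 3*x + y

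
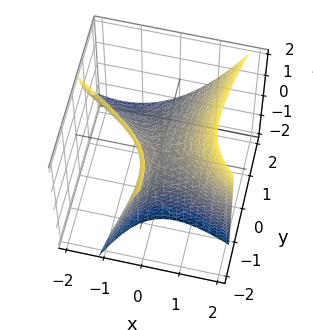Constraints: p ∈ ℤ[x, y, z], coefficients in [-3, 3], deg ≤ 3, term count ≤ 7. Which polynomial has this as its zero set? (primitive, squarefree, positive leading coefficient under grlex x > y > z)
deg p = 2. The shape is more complex than any degree-1 surface.
From the axis intercepts and sections: it crosses the x-axis at the gridline x = 0; it meets the z-axis at z = 0 (among the integer gridlines); it crosses the y-axis at the gridline y = 0.
These observations pin down the coefficients.

2*x^2 + 3*x*y - y^2 - 2*y*z - 2*z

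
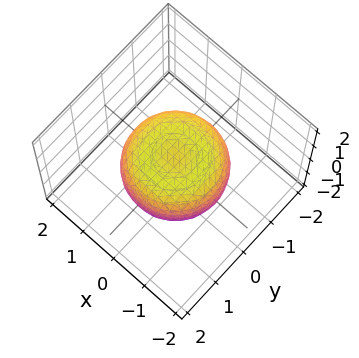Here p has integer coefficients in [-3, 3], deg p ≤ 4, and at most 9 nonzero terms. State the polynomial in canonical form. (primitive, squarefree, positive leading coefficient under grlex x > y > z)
Degree: a generic line meets the surface in up to 4 points, so deg p = 4.
Symmetry: every cross-section ⟂ z is a circle, so x, y appear only via x² + y².
Observable constraints: a circular section at z = 0 has radius between 1 and 2.
These observations pin down the coefficients.

x^4 + 2*x^2*y^2 + y^4 - x^2 - y^2 + 2*z^2 - 1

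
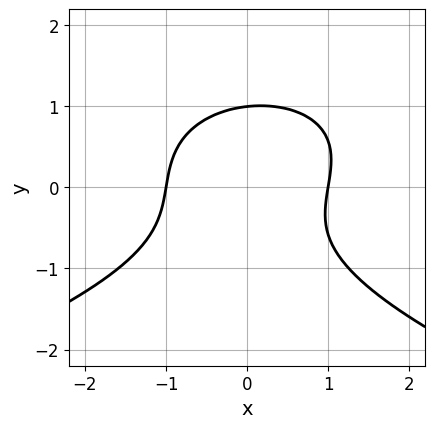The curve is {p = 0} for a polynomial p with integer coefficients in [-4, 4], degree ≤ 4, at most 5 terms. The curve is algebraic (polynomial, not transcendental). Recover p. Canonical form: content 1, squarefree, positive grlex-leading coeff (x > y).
The degree is 3 — a generic line meets the curve in up to 3 points.
Checking where it meets the axes: it crosses the y-axis at the gridline y = 1; the x-axis gridline crossings are at x ∈ {-1, 1}.
Fitting integer coefficients to these (and the overall shape) gives p.

3*y^3 + 3*x^2 - x*y - 3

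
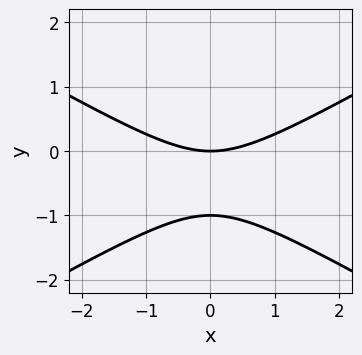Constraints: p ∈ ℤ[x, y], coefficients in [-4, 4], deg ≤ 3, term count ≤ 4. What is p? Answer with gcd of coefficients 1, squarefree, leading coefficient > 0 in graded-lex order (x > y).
x^2 - 3*y^2 - 3*y

(a) The degree is 2 — the shape is more complex than any degree-1 curve.
(b) Symmetries: the x ↦ −x reflection is a symmetry, so x appears only in even powers.
(c) From the visible intercepts: among the integer gridlines, it crosses the y-axis at y ∈ {-1, 0}; one x-axis crossing is at x = 0.
(d) Matching integer coefficients to the picture gives p.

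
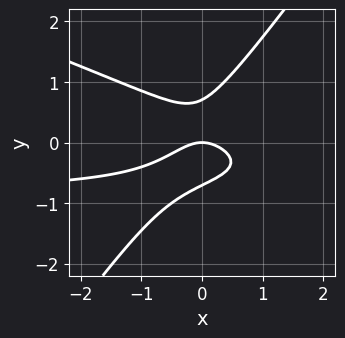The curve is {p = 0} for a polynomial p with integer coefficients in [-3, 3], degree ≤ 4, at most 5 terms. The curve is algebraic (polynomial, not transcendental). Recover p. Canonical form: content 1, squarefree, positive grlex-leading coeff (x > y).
(a) The degree is 3 — no degree-2 curve has this shape.
(b) From the axis intercepts and sections: it meets the x-axis at x = 0 (among the integer gridlines); it meets the y-axis at y = 0 (among the integer gridlines).
(c) Solving for integer coefficients yields p as stated.

x^2*y + 2*x*y^2 - 2*y^3 + x^2 + y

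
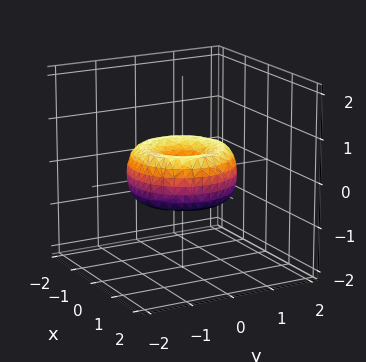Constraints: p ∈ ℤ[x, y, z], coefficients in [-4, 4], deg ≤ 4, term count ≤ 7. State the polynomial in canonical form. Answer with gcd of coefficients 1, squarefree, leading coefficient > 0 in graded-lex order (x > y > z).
2*x^4 + 4*x^2*y^2 + 2*y^4 - 3*x^2 - 3*y^2 + 3*z^2

1. Degree: the shape is more complex than any degree-3 surface, so deg p = 4.
2. Symmetries: rotational symmetry about the z-axis ⇒ p depends on x, y only through x² + y².
3. From the axis intercepts and sections: it crosses the x-axis at the gridline x = 0; it crosses the z-axis at the gridline z = 0; it crosses the y-axis at the gridline y = 0.
4. These observations pin down the coefficients.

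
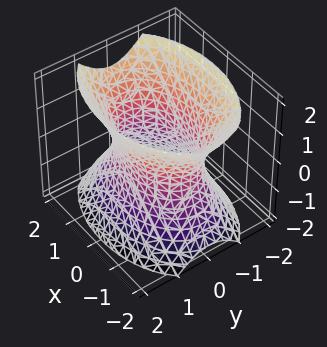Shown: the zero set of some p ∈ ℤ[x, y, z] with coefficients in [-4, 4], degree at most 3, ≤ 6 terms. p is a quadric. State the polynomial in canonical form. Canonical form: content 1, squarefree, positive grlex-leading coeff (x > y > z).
x^2 + 2*y^2 - z^2 - 2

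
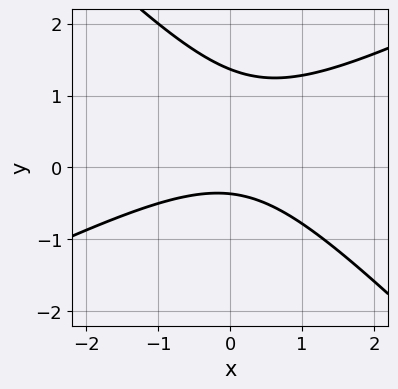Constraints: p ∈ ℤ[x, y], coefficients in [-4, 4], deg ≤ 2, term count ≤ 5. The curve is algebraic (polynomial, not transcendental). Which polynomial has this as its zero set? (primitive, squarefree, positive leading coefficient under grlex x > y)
x^2 - x*y - 2*y^2 + 2*y + 1

(a) The degree is 2 — no degree-1 curve has this shape.
(b) From the axis intercepts and sections: it misses every integer gridline on the x-axis.
(c) Assembling these constraints gives the stated polynomial.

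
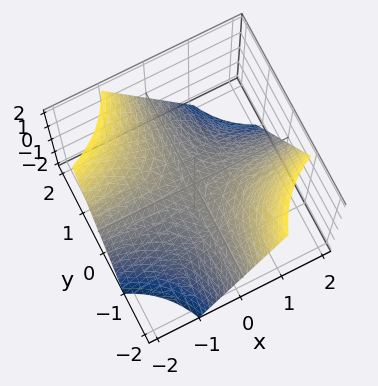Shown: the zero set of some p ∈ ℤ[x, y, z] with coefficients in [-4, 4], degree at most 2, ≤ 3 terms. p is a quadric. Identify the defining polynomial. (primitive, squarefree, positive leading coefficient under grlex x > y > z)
x*y + z

First, degree: a hyperbolic paraboloid; a quadric, so deg p = 2.
Then, against the integer gridlines: the visible x-axis segment lies entirely on the surface; the visible y-axis segment lies entirely on the surface.
Finally, together with the visible shape, these determine p as stated.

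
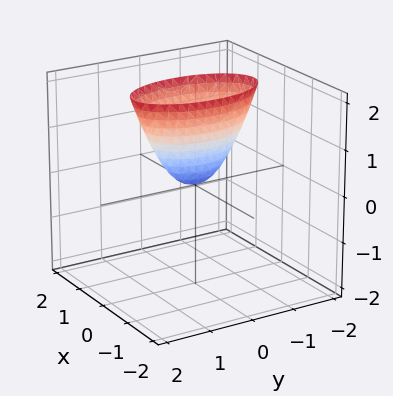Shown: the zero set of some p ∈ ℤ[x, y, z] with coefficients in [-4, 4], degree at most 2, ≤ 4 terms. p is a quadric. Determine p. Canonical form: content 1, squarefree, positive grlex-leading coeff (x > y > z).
3*x^2 + y^2 - z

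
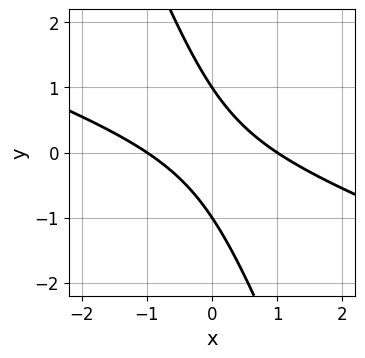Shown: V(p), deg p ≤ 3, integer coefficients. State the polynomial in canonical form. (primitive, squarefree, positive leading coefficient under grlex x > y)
x^2 + 3*x*y + y^2 - 1

1. Degree: the shape is more complex than any degree-1 curve, so deg p = 2.
2. From the visible intercepts: the x-axis gridline crossings are at x ∈ {-1, 1}; among the integer gridlines, it crosses the y-axis at y ∈ {-1, 1}.
3. Matching integer coefficients to the picture gives p.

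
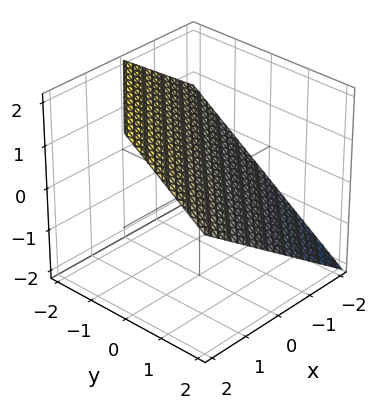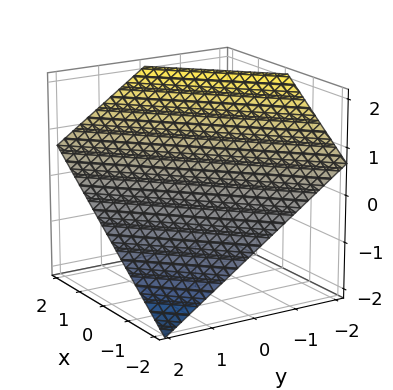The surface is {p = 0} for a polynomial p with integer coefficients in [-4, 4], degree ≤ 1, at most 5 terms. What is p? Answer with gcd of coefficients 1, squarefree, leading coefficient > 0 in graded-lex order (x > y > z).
The degree is 1 — the surface is flat (a plane).
From the visible intercepts: one x-axis crossing is at x = -1; it crosses the y-axis at the gridline y = 1.
Assembling these constraints gives the stated polynomial.

2*x - 2*y - 3*z + 2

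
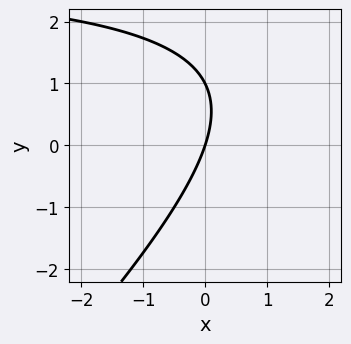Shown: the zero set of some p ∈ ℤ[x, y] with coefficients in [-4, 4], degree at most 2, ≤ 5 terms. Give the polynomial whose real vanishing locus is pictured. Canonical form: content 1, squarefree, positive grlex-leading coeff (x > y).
1. The degree is 2 — the shape is more complex than any degree-1 curve.
2. From the visible intercepts: the y-axis gridline crossings are at y ∈ {0, 1}; one x-axis crossing is at x = 0.
3. Solving for integer coefficients yields p as stated.

x*y - y^2 - 3*x + y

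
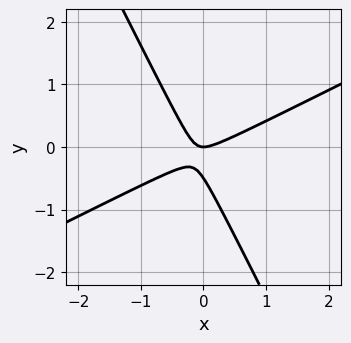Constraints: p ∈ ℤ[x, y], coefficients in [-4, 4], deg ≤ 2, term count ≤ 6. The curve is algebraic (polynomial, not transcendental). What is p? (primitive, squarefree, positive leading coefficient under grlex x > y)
2*x^2 - 3*x*y - 2*y^2 - y

First, deg p = 2. No degree-1 curve has this shape.
Then, checking where it meets the axes: it meets the y-axis at y = 0 (among the integer gridlines); it meets the x-axis at x = 0 (among the integer gridlines).
Finally, fitting integer coefficients to these (and the overall shape) gives p.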